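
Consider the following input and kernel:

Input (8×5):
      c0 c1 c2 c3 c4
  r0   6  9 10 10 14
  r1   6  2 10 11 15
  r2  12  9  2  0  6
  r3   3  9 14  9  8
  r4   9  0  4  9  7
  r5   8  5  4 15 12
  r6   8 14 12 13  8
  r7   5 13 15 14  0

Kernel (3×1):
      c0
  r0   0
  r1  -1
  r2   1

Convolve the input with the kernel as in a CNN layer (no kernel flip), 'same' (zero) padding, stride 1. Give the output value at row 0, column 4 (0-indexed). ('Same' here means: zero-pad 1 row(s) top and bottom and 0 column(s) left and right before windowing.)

1

The receptive field on the zero-padded input at this output position is [0 / 14 / 15]. Elementwise product with the kernel and sum: 14·-1 + 15·1.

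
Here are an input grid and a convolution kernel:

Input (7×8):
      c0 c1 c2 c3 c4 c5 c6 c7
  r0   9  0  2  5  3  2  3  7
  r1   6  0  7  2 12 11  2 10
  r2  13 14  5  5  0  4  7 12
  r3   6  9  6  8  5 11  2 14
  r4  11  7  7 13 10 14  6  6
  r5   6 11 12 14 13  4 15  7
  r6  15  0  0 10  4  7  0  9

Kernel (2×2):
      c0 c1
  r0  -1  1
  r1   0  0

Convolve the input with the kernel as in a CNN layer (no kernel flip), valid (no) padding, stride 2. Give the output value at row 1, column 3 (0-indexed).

5

The receptive field on the input at this output position is [7 12 / 2 14]. Elementwise product with the kernel and sum: 7·-1 + 12·1.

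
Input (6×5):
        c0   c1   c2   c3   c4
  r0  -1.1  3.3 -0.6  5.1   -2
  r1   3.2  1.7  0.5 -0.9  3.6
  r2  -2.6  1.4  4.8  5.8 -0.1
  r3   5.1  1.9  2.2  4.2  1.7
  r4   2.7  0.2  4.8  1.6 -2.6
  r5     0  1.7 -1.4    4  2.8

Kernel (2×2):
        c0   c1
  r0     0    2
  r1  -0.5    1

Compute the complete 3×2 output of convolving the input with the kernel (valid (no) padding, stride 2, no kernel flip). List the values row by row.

6.7 9.05
2.15 14.7
2.1 7.9

Output[0,0]: The receptive field on the input at this output position is [-1.1 3.3 / 3.2 1.7]. Elementwise product with the kernel and sum: 3.3·2 + 3.2·-0.5 + 1.7·1.
Output[0,1]: The receptive field on the input at this output position is [-0.6 5.1 / 0.5 -0.9]. Elementwise product with the kernel and sum: 5.1·2 + 0.5·-0.5 + -0.9·1.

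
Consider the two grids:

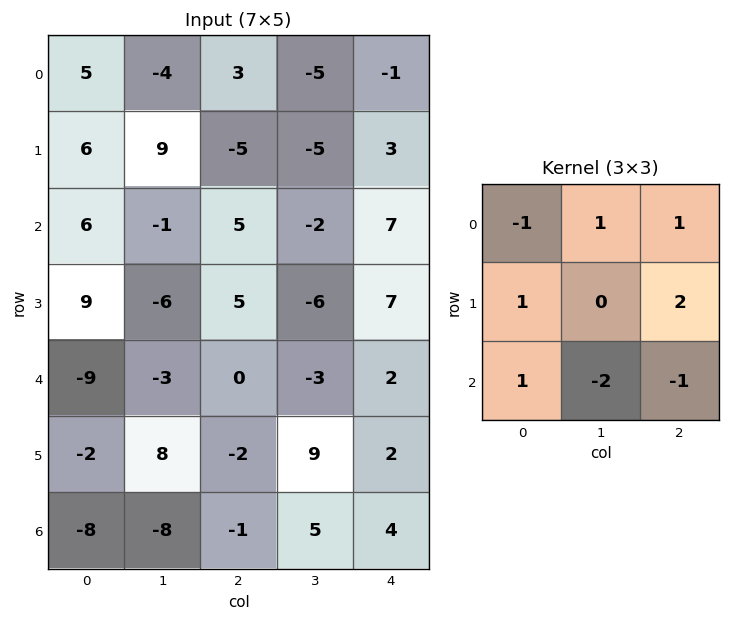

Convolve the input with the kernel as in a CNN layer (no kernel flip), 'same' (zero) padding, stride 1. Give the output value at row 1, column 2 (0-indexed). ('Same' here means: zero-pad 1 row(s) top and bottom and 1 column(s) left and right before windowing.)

The receptive field on the zero-padded input at this output position is [-4 3 -5 / 9 -5 -5 / -1 5 -2]. Elementwise product with the kernel and sum: -4·-1 + 3·1 + -5·1 + 9·1 + -5·2 + -1·1 + 5·-2 + -2·-1.

-8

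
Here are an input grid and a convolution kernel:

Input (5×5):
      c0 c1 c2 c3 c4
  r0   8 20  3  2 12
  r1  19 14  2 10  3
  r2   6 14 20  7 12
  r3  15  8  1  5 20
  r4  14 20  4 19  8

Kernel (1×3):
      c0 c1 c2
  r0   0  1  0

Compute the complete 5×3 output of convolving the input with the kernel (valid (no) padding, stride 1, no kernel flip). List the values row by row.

20 3 2
14 2 10
14 20 7
8 1 5
20 4 19

Output[0,0]: The receptive field on the input at this output position is [8 20 3]. Elementwise product with the kernel and sum: 20·1.
Output[0,1]: The receptive field on the input at this output position is [20 3 2]. Elementwise product with the kernel and sum: 3·1.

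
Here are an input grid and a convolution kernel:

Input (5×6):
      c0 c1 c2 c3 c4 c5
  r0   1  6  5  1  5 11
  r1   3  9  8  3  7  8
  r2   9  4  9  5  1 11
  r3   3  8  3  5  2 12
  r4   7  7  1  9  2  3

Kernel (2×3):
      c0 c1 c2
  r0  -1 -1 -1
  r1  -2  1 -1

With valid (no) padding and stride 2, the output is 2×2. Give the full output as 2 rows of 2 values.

Output[0,0]: The receptive field on the input at this output position is [1 6 5 / 3 9 8]. Elementwise product with the kernel and sum: 1·-1 + 6·-1 + 5·-1 + 3·-2 + 9·1 + 8·-1.
Output[0,1]: The receptive field on the input at this output position is [5 1 5 / 8 3 7]. Elementwise product with the kernel and sum: 5·-1 + 1·-1 + 5·-1 + 8·-2 + 3·1 + 7·-1.

-17 -31
-23 -18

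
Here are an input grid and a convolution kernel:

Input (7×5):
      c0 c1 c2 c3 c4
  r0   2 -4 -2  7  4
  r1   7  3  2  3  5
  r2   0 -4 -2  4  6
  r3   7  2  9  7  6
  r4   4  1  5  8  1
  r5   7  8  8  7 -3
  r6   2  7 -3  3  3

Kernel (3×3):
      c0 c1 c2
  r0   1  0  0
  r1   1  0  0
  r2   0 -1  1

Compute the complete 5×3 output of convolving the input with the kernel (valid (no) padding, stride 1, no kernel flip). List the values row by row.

Output[0,0]: The receptive field on the input at this output position is [2 -4 -2 / 7 3 2 / 0 -4 -2]. Elementwise product with the kernel and sum: 2·1 + 7·1 + -4·-1 + -2·1.

11 5 2
14 -3 -1
11 1 0
11 2 4
1 15 13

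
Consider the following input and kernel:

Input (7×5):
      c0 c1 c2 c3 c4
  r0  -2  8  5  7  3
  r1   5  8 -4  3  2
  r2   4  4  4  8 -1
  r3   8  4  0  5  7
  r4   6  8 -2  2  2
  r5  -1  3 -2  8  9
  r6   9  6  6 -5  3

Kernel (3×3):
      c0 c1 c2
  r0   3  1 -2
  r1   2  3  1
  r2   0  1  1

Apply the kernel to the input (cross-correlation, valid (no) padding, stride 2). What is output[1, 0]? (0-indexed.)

The receptive field on the input at this output position is [4 4 4 / 8 4 0 / 6 8 -2]. Elementwise product with the kernel and sum: 4·3 + 4·1 + 4·-2 + 8·2 + 4·3 + 0·1 + 8·1 + -2·1.

42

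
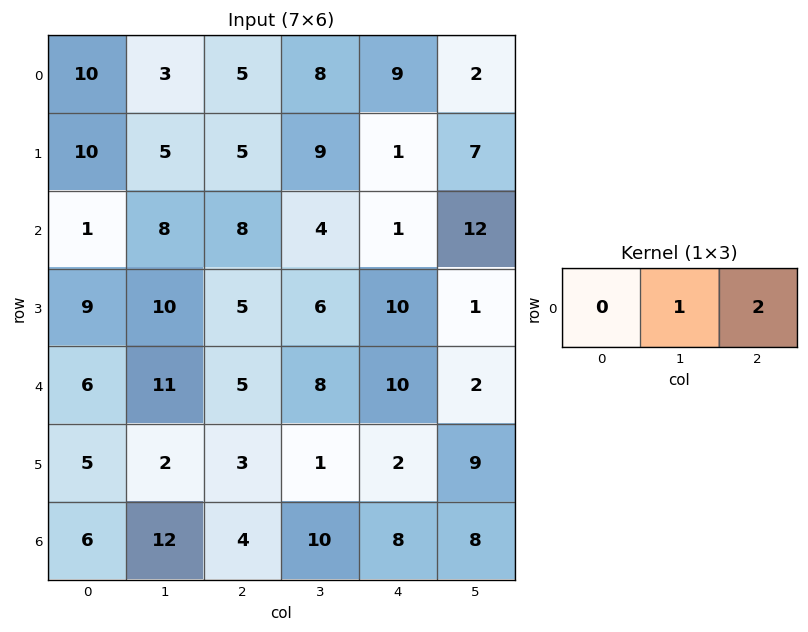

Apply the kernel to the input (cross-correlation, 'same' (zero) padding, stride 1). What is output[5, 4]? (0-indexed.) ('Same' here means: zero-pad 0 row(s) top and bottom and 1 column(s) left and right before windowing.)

The receptive field on the zero-padded input at this output position is [1 2 9]. Elementwise product with the kernel and sum: 2·1 + 9·2.

20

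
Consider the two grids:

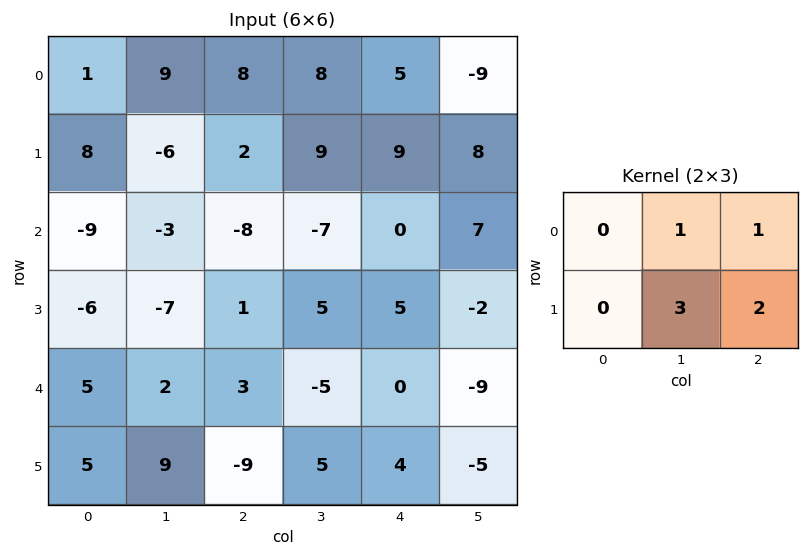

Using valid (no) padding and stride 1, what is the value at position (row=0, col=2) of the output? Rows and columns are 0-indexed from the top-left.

The receptive field on the input at this output position is [8 8 5 / 2 9 9]. Elementwise product with the kernel and sum: 8·1 + 5·1 + 9·3 + 9·2.

58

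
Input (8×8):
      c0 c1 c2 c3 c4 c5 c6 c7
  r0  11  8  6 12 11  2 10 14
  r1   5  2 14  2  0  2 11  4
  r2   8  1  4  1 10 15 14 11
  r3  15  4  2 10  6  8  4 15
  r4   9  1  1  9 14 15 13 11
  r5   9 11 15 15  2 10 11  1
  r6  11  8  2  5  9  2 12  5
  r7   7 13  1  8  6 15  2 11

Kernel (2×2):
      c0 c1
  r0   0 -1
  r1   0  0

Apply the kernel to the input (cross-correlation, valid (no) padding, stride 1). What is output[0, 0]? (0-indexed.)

-8

The receptive field on the input at this output position is [11 8 / 5 2]. Elementwise product with the kernel and sum: 8·-1.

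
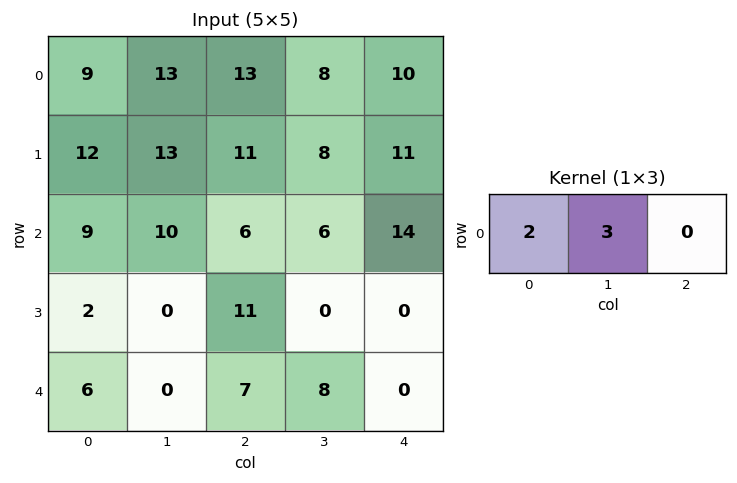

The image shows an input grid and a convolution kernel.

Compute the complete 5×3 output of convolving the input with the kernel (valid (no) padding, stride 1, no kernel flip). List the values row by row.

Output[0,0]: The receptive field on the input at this output position is [9 13 13]. Elementwise product with the kernel and sum: 9·2 + 13·3.

57 65 50
63 59 46
48 38 30
4 33 22
12 21 38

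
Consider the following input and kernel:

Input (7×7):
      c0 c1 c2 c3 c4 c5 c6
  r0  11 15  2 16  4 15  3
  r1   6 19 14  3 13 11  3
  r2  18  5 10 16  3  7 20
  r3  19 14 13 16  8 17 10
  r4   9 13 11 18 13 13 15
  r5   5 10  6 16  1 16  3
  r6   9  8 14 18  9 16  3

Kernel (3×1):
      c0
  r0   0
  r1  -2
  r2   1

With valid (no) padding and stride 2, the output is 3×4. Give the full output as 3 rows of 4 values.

6 -18 -23 14
-29 -15 -3 -5
-1 2 7 -3

Output[0,0]: The receptive field on the input at this output position is [11 / 6 / 18]. Elementwise product with the kernel and sum: 6·-2 + 18·1.
Output[0,1]: The receptive field on the input at this output position is [2 / 14 / 10]. Elementwise product with the kernel and sum: 14·-2 + 10·1.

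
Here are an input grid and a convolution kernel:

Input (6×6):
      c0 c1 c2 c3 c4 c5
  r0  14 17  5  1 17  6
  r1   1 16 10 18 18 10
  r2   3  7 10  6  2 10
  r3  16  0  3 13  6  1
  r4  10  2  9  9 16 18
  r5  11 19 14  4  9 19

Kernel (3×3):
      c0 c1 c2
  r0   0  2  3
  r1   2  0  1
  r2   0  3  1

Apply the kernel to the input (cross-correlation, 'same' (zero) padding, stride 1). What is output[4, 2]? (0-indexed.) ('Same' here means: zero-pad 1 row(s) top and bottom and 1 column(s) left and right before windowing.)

The receptive field on the zero-padded input at this output position is [0 3 13 / 2 9 9 / 19 14 4]. Elementwise product with the kernel and sum: 3·2 + 13·3 + 2·2 + 9·1 + 14·3 + 4·1.

104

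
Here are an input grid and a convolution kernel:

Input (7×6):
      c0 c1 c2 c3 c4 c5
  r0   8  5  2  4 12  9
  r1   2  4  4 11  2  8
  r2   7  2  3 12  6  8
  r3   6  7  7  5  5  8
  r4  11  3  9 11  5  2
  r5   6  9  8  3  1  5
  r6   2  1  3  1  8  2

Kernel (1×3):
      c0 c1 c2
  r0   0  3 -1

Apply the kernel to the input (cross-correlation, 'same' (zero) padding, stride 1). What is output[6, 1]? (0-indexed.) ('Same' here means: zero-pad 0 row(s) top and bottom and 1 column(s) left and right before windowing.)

The receptive field on the zero-padded input at this output position is [2 1 3]. Elementwise product with the kernel and sum: 1·3 + 3·-1.

0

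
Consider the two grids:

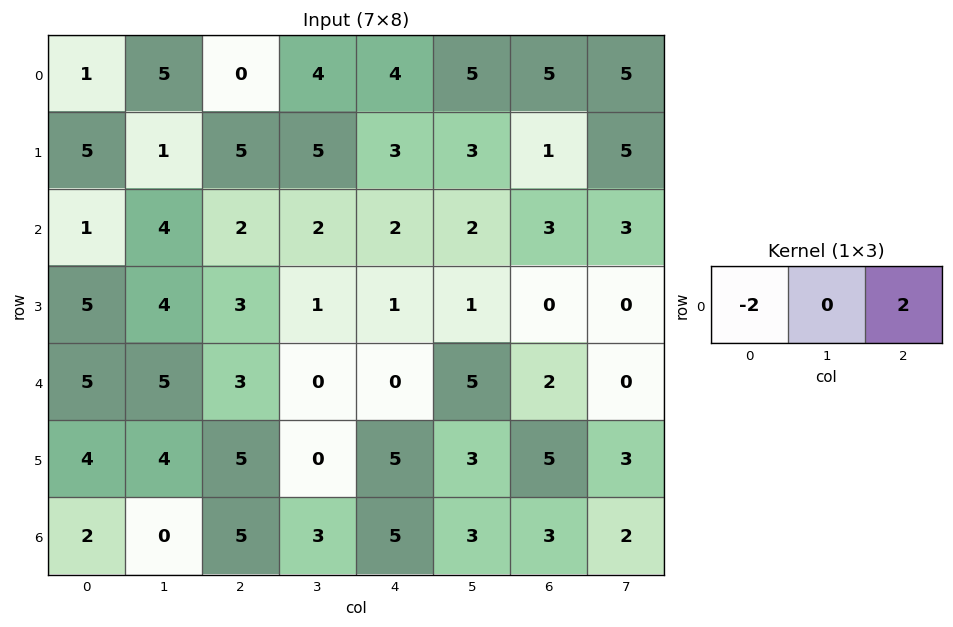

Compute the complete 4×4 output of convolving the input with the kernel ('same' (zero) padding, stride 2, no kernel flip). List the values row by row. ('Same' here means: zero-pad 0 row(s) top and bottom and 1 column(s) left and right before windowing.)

10 -2 2 0
8 -4 0 2
10 -10 10 -10
0 6 0 -2

Output[0,0]: The receptive field on the zero-padded input at this output position is [0 1 5]. Elementwise product with the kernel and sum: 0·-2 + 5·2.
Output[0,1]: The receptive field on the zero-padded input at this output position is [5 0 4]. Elementwise product with the kernel and sum: 5·-2 + 4·2.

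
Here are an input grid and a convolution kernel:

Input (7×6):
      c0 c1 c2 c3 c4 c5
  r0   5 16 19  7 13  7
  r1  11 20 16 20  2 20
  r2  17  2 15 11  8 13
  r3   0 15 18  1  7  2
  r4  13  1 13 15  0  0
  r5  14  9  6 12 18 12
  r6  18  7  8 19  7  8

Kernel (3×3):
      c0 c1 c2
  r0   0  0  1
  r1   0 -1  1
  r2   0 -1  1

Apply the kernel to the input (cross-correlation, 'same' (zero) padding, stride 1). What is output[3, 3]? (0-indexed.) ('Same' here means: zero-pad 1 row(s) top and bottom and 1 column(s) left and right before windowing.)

The receptive field on the zero-padded input at this output position is [15 11 8 / 18 1 7 / 13 15 0]. Elementwise product with the kernel and sum: 8·1 + 1·-1 + 7·1 + 15·-1 + 0·1.

-1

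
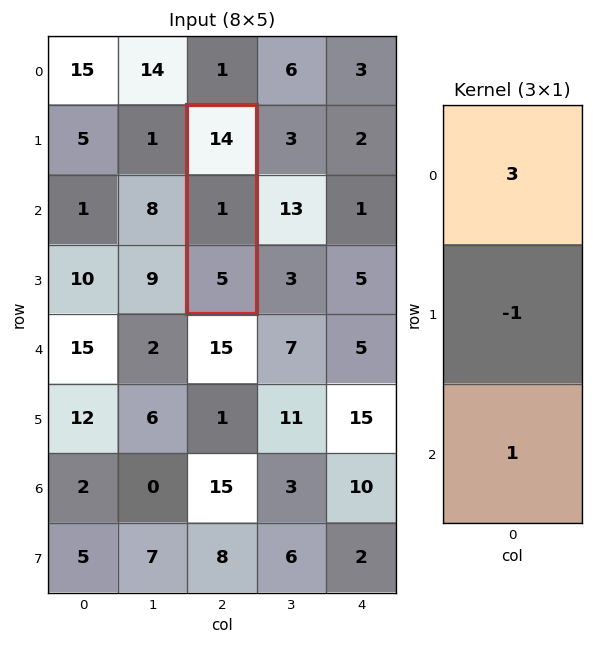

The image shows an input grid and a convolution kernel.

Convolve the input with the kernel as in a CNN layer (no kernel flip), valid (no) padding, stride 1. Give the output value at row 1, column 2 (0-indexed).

46

The receptive field on the input at this output position is [14 / 1 / 5]. Elementwise product with the kernel and sum: 14·3 + 1·-1 + 5·1.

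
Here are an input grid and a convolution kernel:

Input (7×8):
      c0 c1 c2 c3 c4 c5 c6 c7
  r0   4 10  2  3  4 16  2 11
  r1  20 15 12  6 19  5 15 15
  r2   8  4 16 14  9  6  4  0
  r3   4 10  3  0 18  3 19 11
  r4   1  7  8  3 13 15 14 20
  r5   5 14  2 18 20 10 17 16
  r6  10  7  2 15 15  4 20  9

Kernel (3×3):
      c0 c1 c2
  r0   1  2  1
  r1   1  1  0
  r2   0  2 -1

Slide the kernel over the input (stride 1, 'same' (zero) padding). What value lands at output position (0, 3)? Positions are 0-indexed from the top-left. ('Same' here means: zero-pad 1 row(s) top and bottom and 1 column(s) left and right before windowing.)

The receptive field on the zero-padded input at this output position is [0 0 0 / 2 3 4 / 12 6 19]. Elementwise product with the kernel and sum: 0·1 + 0·2 + 0·1 + 2·1 + 3·1 + 6·2 + 19·-1.

-2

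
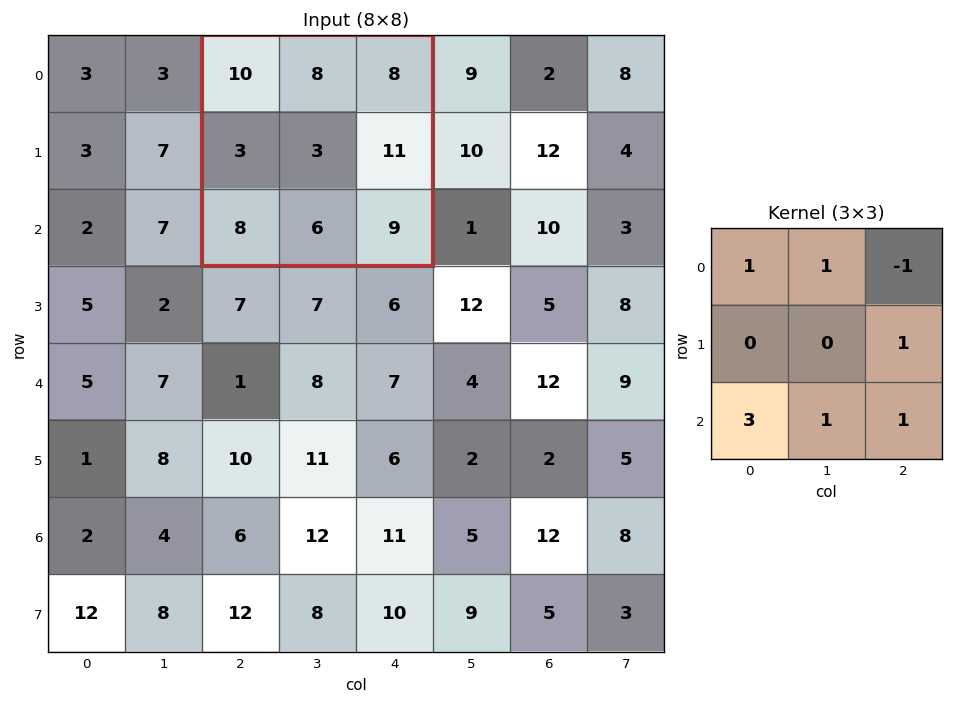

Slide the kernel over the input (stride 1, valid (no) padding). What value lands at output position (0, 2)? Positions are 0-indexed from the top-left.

The receptive field on the input at this output position is [10 8 8 / 3 3 11 / 8 6 9]. Elementwise product with the kernel and sum: 10·1 + 8·1 + 8·-1 + 11·1 + 8·3 + 6·1 + 9·1.

60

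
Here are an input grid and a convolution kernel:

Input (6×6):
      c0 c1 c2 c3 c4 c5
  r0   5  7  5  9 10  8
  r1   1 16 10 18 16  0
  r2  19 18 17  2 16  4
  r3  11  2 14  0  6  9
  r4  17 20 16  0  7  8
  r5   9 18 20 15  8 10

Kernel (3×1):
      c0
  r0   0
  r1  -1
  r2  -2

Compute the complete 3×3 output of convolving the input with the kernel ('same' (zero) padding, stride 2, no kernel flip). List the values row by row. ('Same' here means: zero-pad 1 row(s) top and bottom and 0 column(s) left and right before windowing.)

Output[0,0]: The receptive field on the zero-padded input at this output position is [0 / 5 / 1]. Elementwise product with the kernel and sum: 5·-1 + 1·-2.

-7 -25 -42
-41 -45 -28
-35 -56 -23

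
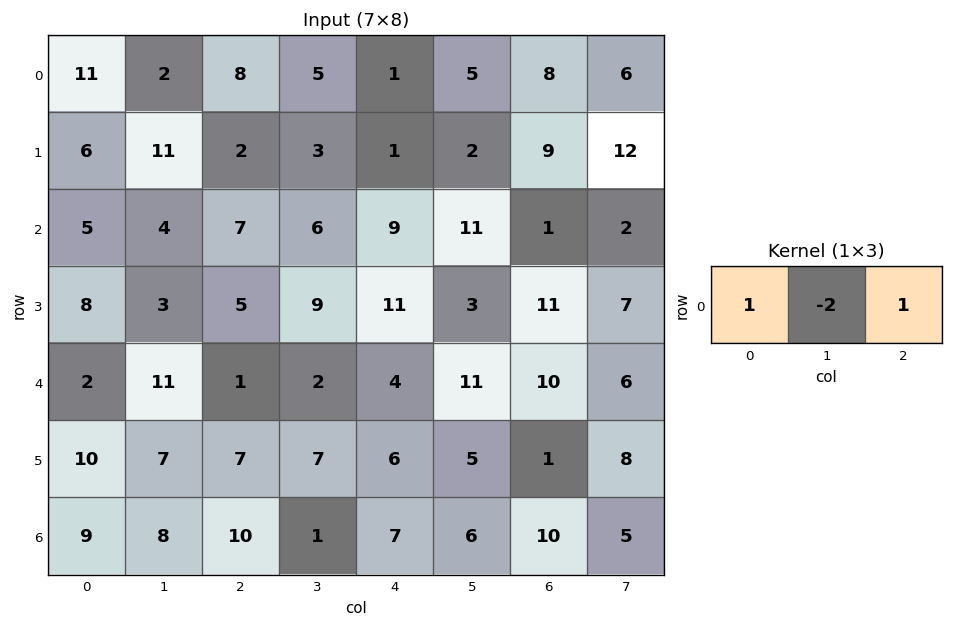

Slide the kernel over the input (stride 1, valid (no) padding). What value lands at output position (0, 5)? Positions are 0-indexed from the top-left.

-5

The receptive field on the input at this output position is [5 8 6]. Elementwise product with the kernel and sum: 5·1 + 8·-2 + 6·1.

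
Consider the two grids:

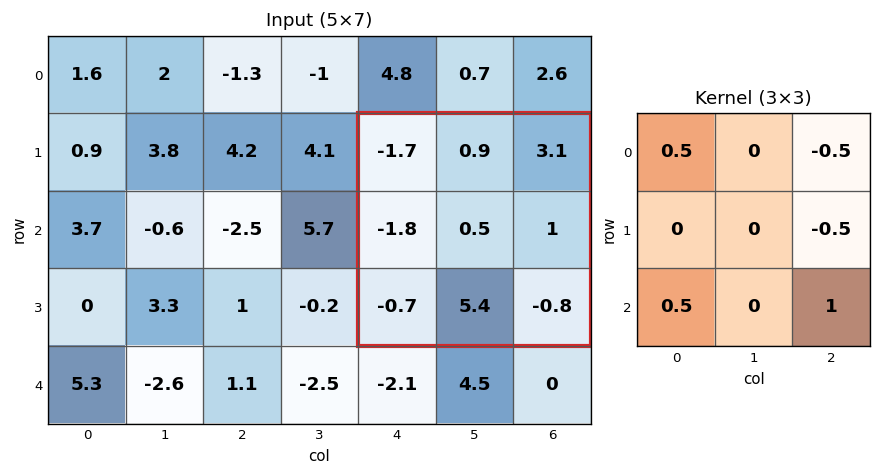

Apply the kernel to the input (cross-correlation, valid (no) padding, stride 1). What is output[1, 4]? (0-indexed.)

-4.05

The receptive field on the input at this output position is [-1.7 0.9 3.1 / -1.8 0.5 1 / -0.7 5.4 -0.8]. Elementwise product with the kernel and sum: -1.7·0.5 + 3.1·-0.5 + 1·-0.5 + -0.7·0.5 + -0.8·1.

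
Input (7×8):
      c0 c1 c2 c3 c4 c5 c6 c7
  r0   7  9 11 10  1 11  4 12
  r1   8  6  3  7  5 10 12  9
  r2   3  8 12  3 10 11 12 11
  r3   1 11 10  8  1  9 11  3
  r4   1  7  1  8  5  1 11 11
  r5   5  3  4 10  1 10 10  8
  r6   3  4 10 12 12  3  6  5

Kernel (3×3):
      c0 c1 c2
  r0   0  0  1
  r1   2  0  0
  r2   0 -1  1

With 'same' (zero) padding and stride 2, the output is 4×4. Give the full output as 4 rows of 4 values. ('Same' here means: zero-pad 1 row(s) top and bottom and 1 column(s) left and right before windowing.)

Output[0,0]: The receptive field on the zero-padded input at this output position is [0 0 0 / 0 7 9 / 0 8 6]. Elementwise product with the kernel and sum: 0·1 + 0·2 + 8·-1 + 6·1.
Output[0,1]: The receptive field on the zero-padded input at this output position is [0 0 0 / 9 11 10 / 6 3 7]. Elementwise product with the kernel and sum: 0·1 + 9·2 + 3·-1 + 7·1.

-2 22 25 19
16 21 24 23
9 28 34 3
3 18 34 14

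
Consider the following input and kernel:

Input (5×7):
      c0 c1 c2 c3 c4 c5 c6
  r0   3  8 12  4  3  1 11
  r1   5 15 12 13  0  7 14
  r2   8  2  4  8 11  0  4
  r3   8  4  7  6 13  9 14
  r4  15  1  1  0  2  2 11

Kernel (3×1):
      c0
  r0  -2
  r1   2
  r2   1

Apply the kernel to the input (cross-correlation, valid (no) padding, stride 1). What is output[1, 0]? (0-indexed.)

14

The receptive field on the input at this output position is [5 / 8 / 8]. Elementwise product with the kernel and sum: 5·-2 + 8·2 + 8·1.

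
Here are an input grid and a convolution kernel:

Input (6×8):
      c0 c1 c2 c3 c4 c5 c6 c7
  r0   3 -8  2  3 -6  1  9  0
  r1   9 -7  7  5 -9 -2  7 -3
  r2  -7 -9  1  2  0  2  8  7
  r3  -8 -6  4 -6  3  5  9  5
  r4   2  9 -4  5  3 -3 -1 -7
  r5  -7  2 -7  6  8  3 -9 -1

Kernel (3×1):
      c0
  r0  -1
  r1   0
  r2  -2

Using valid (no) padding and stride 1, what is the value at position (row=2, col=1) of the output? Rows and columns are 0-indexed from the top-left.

The receptive field on the input at this output position is [-9 / -6 / 9]. Elementwise product with the kernel and sum: -9·-1 + 9·-2.

-9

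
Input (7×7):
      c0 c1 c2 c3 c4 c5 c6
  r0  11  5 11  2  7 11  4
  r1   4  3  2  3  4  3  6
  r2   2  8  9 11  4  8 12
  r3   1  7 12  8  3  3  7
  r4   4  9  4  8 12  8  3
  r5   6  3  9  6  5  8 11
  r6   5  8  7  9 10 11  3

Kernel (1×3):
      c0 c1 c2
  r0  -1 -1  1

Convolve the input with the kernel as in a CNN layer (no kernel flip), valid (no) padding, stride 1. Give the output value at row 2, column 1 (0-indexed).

The receptive field on the input at this output position is [8 9 11]. Elementwise product with the kernel and sum: 8·-1 + 9·-1 + 11·1.

-6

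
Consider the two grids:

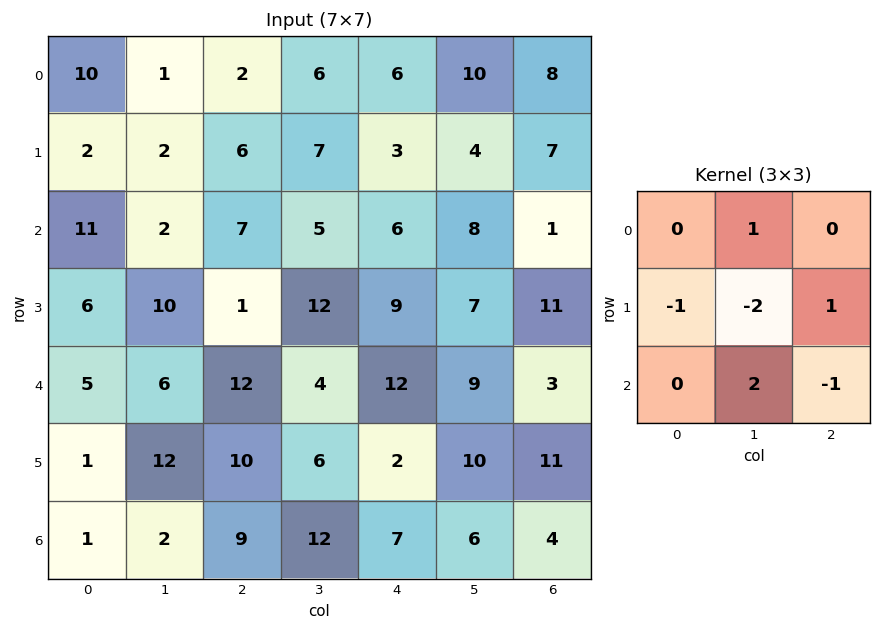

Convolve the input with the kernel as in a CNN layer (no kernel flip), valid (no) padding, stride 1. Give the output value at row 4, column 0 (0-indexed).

-14

The receptive field on the input at this output position is [5 6 12 / 1 12 10 / 1 2 9]. Elementwise product with the kernel and sum: 6·1 + 1·-1 + 12·-2 + 10·1 + 2·2 + 9·-1.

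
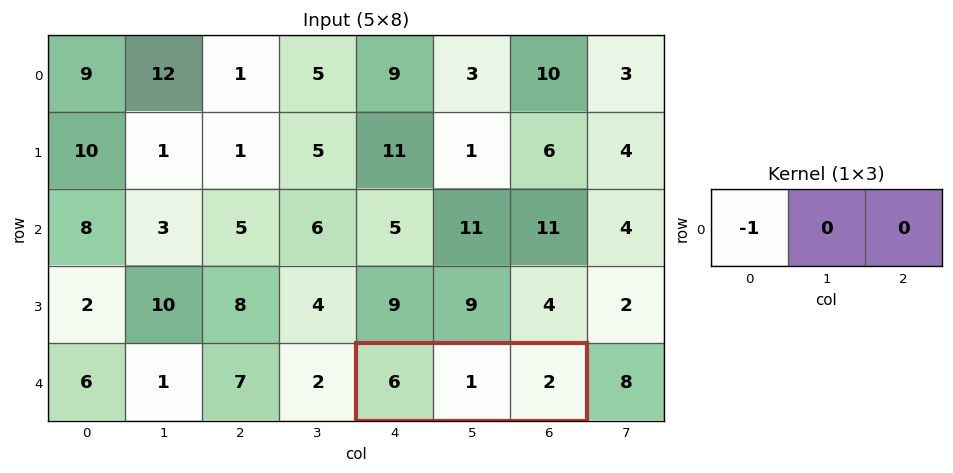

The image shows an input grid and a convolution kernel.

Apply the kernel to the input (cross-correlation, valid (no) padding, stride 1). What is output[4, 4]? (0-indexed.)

-6

The receptive field on the input at this output position is [6 1 2]. Elementwise product with the kernel and sum: 6·-1.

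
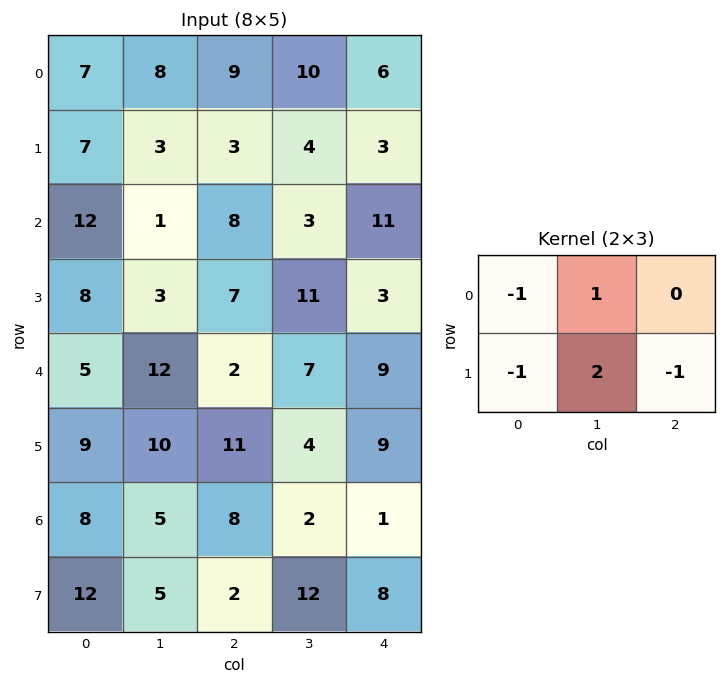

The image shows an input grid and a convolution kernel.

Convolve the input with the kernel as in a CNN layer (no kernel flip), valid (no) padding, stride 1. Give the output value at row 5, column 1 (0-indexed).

10

The receptive field on the input at this output position is [10 11 4 / 5 8 2]. Elementwise product with the kernel and sum: 10·-1 + 11·1 + 5·-1 + 8·2 + 2·-1.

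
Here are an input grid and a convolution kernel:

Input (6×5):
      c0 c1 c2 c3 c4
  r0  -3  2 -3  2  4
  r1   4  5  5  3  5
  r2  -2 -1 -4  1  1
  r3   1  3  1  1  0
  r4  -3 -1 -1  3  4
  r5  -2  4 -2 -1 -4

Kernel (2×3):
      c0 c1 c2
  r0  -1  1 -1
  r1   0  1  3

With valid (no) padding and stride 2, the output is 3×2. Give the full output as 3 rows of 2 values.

Output[0,0]: The receptive field on the input at this output position is [-3 2 -3 / 4 5 5]. Elementwise product with the kernel and sum: -3·-1 + 2·1 + -3·-1 + 5·1 + 5·3.
Output[0,1]: The receptive field on the input at this output position is [-3 2 4 / 5 3 5]. Elementwise product with the kernel and sum: -3·-1 + 2·1 + 4·-1 + 3·1 + 5·3.

28 19
11 5
1 -13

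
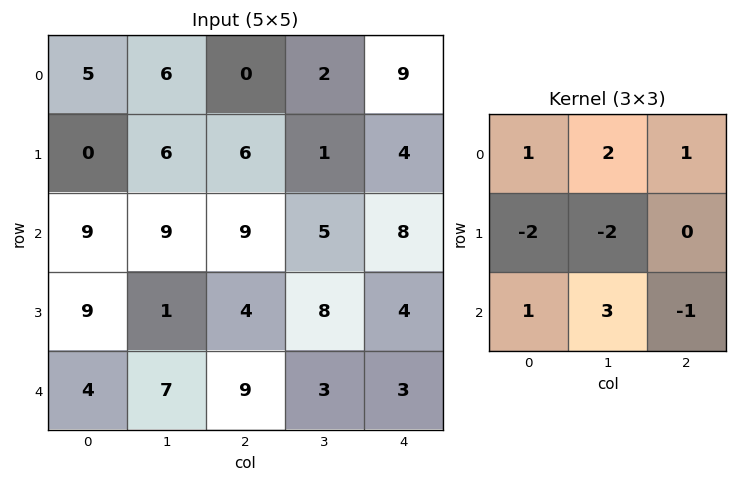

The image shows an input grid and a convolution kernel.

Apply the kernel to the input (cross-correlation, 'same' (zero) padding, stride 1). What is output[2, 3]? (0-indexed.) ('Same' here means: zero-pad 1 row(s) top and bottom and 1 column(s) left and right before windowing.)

8

The receptive field on the zero-padded input at this output position is [6 1 4 / 9 5 8 / 4 8 4]. Elementwise product with the kernel and sum: 6·1 + 1·2 + 4·1 + 9·-2 + 5·-2 + 4·1 + 8·3 + 4·-1.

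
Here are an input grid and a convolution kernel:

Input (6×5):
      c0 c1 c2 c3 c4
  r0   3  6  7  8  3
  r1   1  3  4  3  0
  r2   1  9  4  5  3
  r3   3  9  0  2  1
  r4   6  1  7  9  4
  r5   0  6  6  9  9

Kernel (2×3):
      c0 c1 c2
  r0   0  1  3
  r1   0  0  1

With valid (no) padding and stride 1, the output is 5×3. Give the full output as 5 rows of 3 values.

Output[0,0]: The receptive field on the input at this output position is [3 6 7 / 1 3 4]. Elementwise product with the kernel and sum: 6·1 + 7·3 + 4·1.

31 34 17
19 18 6
21 21 15
16 15 9
28 43 30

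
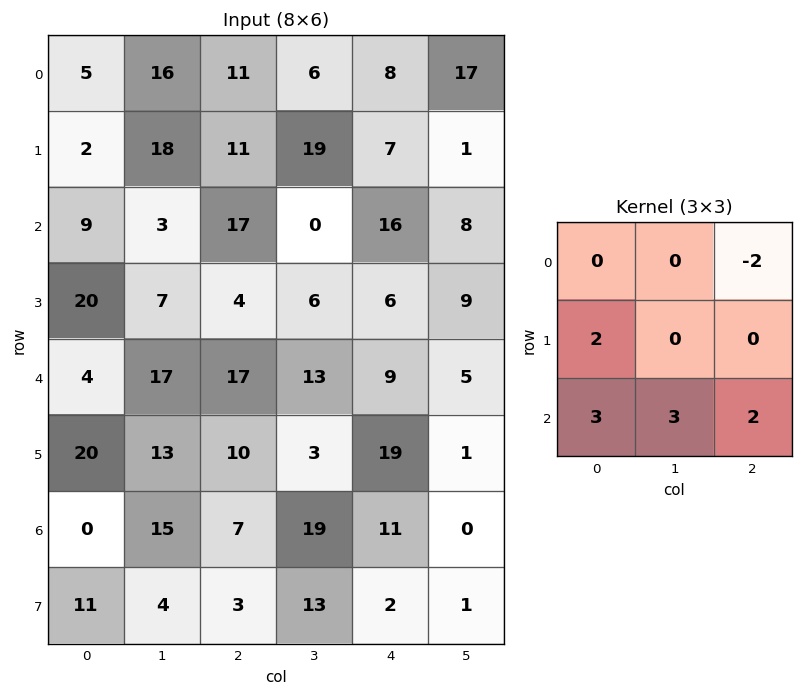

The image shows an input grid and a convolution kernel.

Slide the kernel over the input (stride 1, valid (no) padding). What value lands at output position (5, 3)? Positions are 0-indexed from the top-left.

The receptive field on the input at this output position is [3 19 1 / 19 11 0 / 13 2 1]. Elementwise product with the kernel and sum: 1·-2 + 19·2 + 13·3 + 2·3 + 1·2.

83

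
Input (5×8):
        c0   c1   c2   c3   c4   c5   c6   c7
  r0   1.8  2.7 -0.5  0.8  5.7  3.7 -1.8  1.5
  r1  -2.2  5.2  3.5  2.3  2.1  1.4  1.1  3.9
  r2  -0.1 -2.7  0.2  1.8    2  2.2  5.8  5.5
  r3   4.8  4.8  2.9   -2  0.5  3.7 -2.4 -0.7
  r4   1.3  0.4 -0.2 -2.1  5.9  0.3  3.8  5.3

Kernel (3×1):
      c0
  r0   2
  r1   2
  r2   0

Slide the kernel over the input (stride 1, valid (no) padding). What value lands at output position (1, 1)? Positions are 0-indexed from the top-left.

The receptive field on the input at this output position is [5.2 / -2.7 / 4.8]. Elementwise product with the kernel and sum: 5.2·2 + -2.7·2.

5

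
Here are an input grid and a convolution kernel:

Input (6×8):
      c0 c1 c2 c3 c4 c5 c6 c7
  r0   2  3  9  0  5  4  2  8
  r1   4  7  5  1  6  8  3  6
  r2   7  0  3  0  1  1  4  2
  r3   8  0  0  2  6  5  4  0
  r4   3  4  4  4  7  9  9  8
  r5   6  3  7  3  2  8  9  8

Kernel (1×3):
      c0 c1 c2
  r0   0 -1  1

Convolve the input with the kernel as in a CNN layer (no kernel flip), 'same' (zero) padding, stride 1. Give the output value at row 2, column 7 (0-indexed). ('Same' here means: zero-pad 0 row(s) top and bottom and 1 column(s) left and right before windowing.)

The receptive field on the zero-padded input at this output position is [4 2 0]. Elementwise product with the kernel and sum: 2·-1 + 0·1.

-2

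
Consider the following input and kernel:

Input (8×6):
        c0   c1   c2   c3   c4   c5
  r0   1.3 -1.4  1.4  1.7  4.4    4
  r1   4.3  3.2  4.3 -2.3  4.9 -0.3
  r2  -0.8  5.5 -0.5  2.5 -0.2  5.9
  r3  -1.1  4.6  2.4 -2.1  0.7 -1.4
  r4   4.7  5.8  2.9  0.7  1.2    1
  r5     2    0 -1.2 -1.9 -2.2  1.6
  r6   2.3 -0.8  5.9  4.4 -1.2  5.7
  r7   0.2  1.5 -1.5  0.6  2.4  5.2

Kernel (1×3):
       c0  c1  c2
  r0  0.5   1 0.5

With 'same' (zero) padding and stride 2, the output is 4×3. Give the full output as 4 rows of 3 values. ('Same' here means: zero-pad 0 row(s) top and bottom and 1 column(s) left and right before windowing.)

0.6 1.55 7.25
1.95 3.5 4
7.6 6.15 2.05
1.9 7.7 3.85

Output[0,0]: The receptive field on the zero-padded input at this output position is [0 1.3 -1.4]. Elementwise product with the kernel and sum: 0·0.5 + 1.3·1 + -1.4·0.5.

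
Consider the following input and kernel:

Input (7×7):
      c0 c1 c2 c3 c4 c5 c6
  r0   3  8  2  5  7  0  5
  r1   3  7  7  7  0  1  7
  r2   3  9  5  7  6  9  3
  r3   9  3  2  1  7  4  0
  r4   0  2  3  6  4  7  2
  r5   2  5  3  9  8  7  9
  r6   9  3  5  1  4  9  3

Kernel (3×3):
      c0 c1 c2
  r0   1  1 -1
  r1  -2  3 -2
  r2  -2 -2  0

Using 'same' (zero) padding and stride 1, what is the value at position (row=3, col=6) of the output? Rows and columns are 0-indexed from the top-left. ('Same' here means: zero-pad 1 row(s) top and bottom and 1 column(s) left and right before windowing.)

The receptive field on the zero-padded input at this output position is [9 3 0 / 4 0 0 / 7 2 0]. Elementwise product with the kernel and sum: 9·1 + 3·1 + 0·-1 + 4·-2 + 0·3 + 0·-2 + 7·-2 + 2·-2.

-14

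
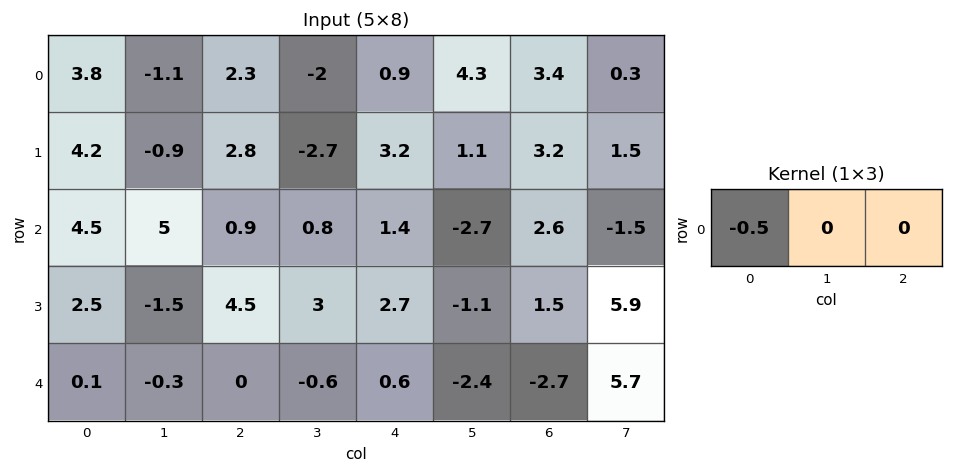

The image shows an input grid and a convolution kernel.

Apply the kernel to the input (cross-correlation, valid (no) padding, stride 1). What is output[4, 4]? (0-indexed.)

The receptive field on the input at this output position is [0.6 -2.4 -2.7]. Elementwise product with the kernel and sum: 0.6·-0.5.

-0.3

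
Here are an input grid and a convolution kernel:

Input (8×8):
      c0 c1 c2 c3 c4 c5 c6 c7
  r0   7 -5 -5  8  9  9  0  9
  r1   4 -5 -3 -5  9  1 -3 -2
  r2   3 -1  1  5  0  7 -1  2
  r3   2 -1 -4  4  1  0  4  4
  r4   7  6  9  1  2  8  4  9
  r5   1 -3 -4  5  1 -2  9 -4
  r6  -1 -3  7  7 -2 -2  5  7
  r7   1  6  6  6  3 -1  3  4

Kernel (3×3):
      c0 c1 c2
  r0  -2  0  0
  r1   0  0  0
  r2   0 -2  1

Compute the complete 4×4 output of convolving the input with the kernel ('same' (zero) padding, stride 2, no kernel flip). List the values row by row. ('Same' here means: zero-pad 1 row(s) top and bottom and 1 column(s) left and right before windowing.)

-13 1 -17 4
-5 22 8 -6
-5 15 -12 -22
4 0 -17 2

Output[0,0]: The receptive field on the zero-padded input at this output position is [0 0 0 / 0 7 -5 / 0 4 -5]. Elementwise product with the kernel and sum: 0·-2 + 4·-2 + -5·1.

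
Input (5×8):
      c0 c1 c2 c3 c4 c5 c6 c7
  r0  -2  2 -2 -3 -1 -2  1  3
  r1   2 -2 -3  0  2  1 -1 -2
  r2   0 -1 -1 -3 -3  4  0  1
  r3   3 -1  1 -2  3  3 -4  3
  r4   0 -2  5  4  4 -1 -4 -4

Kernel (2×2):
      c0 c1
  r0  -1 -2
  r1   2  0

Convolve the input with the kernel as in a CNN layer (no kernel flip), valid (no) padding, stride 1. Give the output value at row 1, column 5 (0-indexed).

The receptive field on the input at this output position is [1 -1 / 4 0]. Elementwise product with the kernel and sum: 1·-1 + -1·-2 + 4·2.

9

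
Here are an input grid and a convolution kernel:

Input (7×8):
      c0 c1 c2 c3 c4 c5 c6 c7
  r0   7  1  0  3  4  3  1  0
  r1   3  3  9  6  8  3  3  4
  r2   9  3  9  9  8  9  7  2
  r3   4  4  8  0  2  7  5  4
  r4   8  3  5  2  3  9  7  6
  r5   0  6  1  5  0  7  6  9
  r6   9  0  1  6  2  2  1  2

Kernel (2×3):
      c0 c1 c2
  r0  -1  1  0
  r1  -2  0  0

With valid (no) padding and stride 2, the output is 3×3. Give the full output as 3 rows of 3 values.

-12 -15 -17
-14 -16 -3
-5 -5 6

Output[0,0]: The receptive field on the input at this output position is [7 1 0 / 3 3 9]. Elementwise product with the kernel and sum: 7·-1 + 1·1 + 3·-2.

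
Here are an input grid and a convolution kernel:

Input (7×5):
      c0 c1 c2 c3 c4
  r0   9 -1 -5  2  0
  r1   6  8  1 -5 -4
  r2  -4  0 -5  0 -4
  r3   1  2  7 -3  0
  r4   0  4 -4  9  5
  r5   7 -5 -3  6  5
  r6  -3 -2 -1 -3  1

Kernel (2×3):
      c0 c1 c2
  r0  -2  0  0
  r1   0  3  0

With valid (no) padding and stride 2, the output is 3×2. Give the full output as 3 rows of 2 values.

6 -5
14 1
-15 26

Output[0,0]: The receptive field on the input at this output position is [9 -1 -5 / 6 8 1]. Elementwise product with the kernel and sum: 9·-2 + 8·3.
Output[0,1]: The receptive field on the input at this output position is [-5 2 0 / 1 -5 -4]. Elementwise product with the kernel and sum: -5·-2 + -5·3.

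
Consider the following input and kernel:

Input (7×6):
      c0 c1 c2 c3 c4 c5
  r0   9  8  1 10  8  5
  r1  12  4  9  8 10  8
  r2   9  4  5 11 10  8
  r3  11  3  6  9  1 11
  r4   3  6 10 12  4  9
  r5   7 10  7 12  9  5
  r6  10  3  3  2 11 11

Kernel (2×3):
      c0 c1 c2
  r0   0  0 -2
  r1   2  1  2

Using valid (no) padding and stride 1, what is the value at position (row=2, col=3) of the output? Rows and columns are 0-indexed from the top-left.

25

The receptive field on the input at this output position is [11 10 8 / 9 1 11]. Elementwise product with the kernel and sum: 8·-2 + 9·2 + 1·1 + 11·2.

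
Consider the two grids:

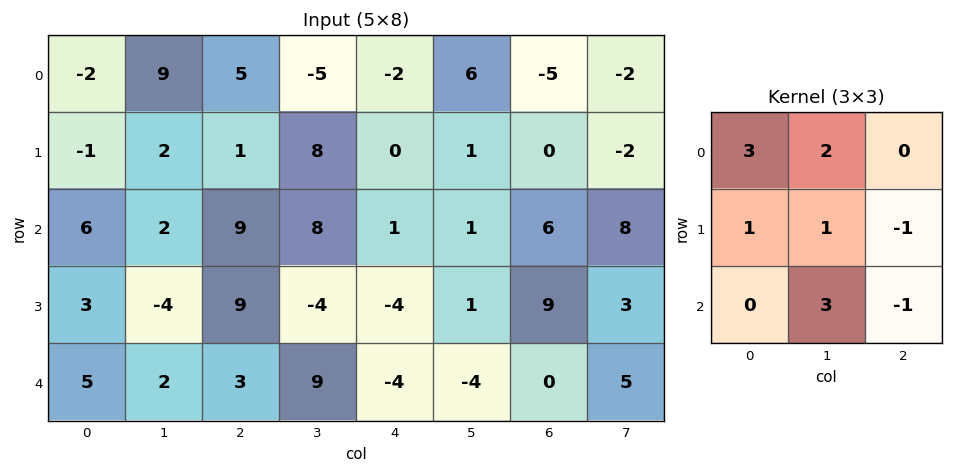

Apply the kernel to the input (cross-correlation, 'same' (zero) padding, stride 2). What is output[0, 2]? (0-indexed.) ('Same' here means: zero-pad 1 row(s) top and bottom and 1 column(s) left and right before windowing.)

-14

The receptive field on the zero-padded input at this output position is [0 0 0 / -5 -2 6 / 8 0 1]. Elementwise product with the kernel and sum: 0·3 + 0·2 + -5·1 + -2·1 + 6·-1 + 0·3 + 1·-1.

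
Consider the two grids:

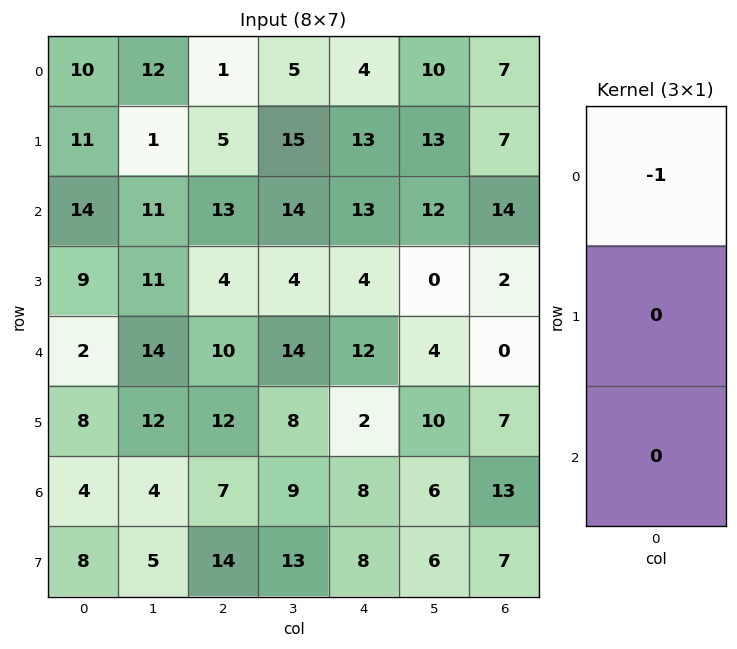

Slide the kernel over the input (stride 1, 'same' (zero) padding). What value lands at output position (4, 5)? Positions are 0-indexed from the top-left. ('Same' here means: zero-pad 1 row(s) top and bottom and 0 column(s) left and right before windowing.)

The receptive field on the zero-padded input at this output position is [0 / 4 / 10]. Elementwise product with the kernel and sum: 0·-1.

0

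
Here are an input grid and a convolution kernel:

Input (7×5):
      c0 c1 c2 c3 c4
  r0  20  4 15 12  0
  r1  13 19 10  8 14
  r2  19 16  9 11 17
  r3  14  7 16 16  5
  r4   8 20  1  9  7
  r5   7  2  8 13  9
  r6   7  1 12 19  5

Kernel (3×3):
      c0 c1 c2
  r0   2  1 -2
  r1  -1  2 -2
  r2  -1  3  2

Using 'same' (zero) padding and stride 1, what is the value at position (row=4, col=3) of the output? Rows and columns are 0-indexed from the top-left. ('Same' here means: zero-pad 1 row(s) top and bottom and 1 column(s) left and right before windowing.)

90

The receptive field on the zero-padded input at this output position is [16 16 5 / 1 9 7 / 8 13 9]. Elementwise product with the kernel and sum: 16·2 + 16·1 + 5·-2 + 1·-1 + 9·2 + 7·-2 + 8·-1 + 13·3 + 9·2.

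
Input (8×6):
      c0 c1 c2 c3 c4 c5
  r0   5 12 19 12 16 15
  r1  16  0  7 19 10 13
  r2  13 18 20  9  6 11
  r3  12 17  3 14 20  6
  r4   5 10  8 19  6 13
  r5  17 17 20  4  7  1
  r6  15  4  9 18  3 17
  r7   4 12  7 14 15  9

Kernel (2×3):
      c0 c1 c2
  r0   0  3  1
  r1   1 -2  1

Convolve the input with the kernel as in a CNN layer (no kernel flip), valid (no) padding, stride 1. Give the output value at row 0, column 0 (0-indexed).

The receptive field on the input at this output position is [5 12 19 / 16 0 7]. Elementwise product with the kernel and sum: 12·3 + 19·1 + 16·1 + 0·-2 + 7·1.

78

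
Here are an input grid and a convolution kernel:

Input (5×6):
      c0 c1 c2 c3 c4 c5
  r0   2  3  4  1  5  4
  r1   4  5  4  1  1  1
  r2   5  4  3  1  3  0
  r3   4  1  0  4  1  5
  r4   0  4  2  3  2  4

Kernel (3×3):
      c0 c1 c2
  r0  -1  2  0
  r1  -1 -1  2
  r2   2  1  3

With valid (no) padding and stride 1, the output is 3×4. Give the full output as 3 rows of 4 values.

26 12 11 14
12 12 7 21
8 28 10 30

Output[0,0]: The receptive field on the input at this output position is [2 3 4 / 4 5 4 / 5 4 3]. Elementwise product with the kernel and sum: 2·-1 + 3·2 + 4·-1 + 5·-1 + 4·2 + 5·2 + 4·1 + 3·3.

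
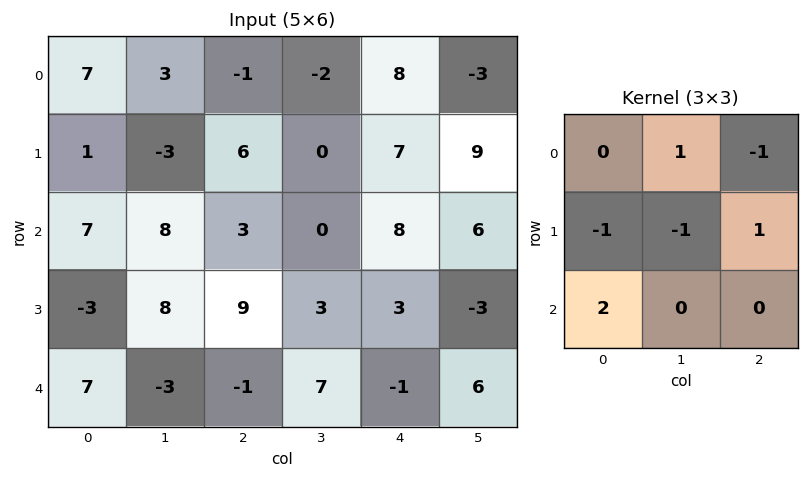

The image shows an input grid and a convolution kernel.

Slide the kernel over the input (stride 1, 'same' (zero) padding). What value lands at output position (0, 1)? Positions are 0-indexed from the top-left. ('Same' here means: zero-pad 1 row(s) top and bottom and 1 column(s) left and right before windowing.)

-9

The receptive field on the zero-padded input at this output position is [0 0 0 / 7 3 -1 / 1 -3 6]. Elementwise product with the kernel and sum: 0·1 + 0·-1 + 7·-1 + 3·-1 + -1·1 + 1·2.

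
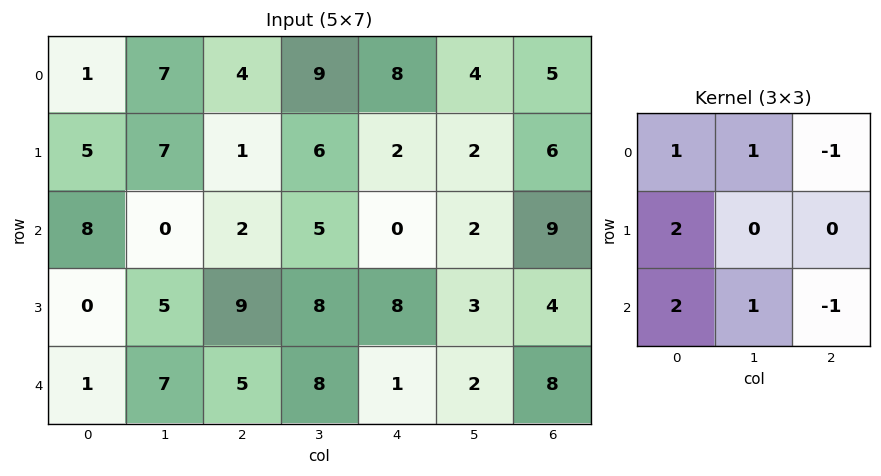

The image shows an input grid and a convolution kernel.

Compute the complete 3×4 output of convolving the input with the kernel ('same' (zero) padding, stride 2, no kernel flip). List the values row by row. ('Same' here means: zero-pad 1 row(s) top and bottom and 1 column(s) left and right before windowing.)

-2 23 30 18
-7 13 37 22
-5 20 29 11

Output[0,0]: The receptive field on the zero-padded input at this output position is [0 0 0 / 0 1 7 / 0 5 7]. Elementwise product with the kernel and sum: 0·1 + 0·1 + 0·-1 + 0·2 + 0·2 + 5·1 + 7·-1.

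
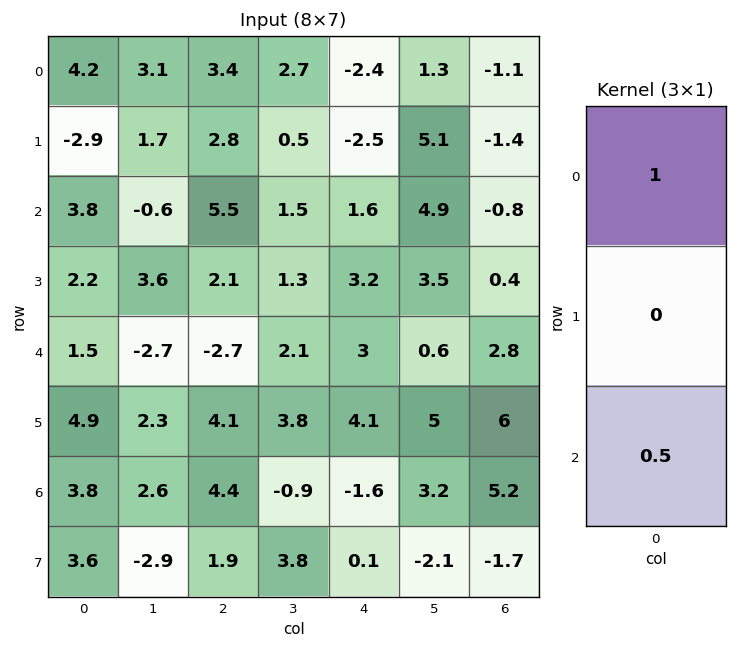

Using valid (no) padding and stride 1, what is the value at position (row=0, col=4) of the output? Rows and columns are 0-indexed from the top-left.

-1.6

The receptive field on the input at this output position is [-2.4 / -2.5 / 1.6]. Elementwise product with the kernel and sum: -2.4·1 + 1.6·0.5.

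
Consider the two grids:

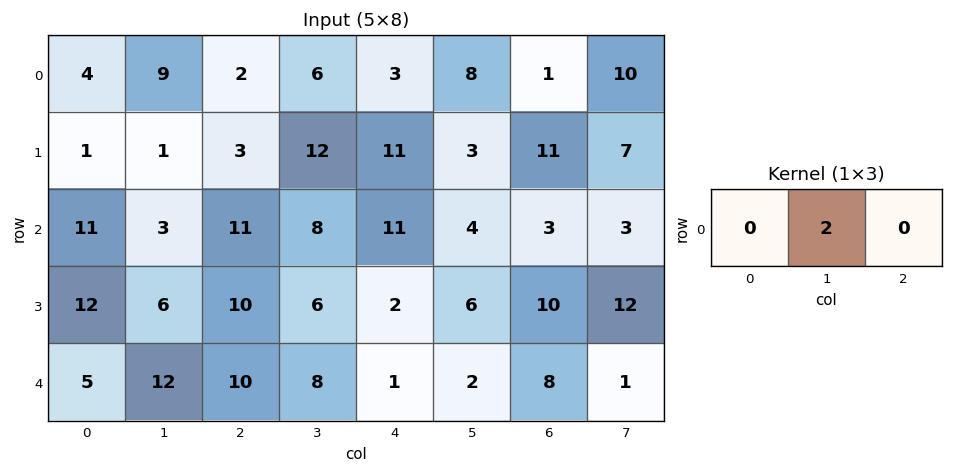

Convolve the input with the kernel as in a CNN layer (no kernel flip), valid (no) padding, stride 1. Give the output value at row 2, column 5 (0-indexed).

The receptive field on the input at this output position is [4 3 3]. Elementwise product with the kernel and sum: 3·2.

6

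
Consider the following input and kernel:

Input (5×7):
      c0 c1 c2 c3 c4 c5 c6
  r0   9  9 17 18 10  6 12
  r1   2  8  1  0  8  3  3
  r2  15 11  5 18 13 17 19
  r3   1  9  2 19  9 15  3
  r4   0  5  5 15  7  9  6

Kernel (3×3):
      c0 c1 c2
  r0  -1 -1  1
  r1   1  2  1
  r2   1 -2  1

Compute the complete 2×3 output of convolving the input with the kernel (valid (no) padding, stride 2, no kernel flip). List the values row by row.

16 -34 11
-5 21 26

Output[0,0]: The receptive field on the input at this output position is [9 9 17 / 2 8 1 / 15 11 5]. Elementwise product with the kernel and sum: 9·-1 + 9·-1 + 17·1 + 2·1 + 8·2 + 1·1 + 15·1 + 11·-2 + 5·1.
Output[0,1]: The receptive field on the input at this output position is [17 18 10 / 1 0 8 / 5 18 13]. Elementwise product with the kernel and sum: 17·-1 + 18·-1 + 10·1 + 1·1 + 0·2 + 8·1 + 5·1 + 18·-2 + 13·1.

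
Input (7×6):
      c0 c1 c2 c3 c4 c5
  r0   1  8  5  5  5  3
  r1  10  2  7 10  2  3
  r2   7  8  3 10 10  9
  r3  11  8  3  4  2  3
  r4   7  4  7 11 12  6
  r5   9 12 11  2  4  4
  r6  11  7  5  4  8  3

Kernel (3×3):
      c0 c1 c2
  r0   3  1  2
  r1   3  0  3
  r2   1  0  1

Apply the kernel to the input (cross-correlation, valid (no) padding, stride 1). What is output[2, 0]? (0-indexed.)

91

The receptive field on the input at this output position is [7 8 3 / 11 8 3 / 7 4 7]. Elementwise product with the kernel and sum: 7·3 + 8·1 + 3·2 + 11·3 + 3·3 + 7·1 + 7·1.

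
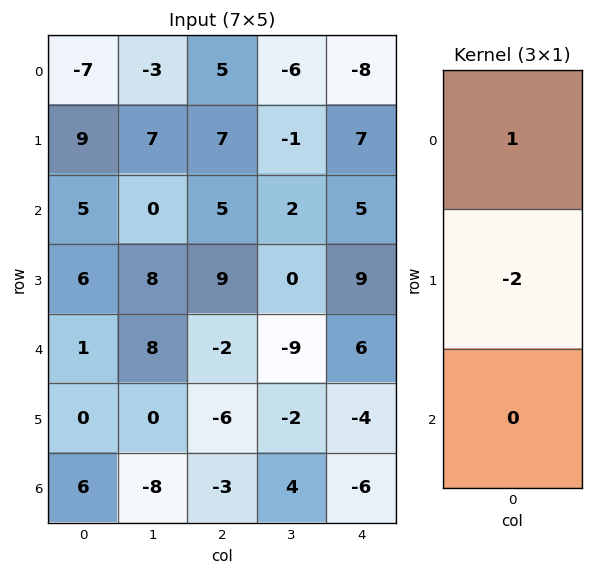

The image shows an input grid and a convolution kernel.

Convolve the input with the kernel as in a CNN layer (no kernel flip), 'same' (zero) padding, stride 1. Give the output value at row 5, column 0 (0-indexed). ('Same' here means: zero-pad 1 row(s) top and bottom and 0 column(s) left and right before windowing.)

1

The receptive field on the zero-padded input at this output position is [1 / 0 / 6]. Elementwise product with the kernel and sum: 1·1 + 0·-2.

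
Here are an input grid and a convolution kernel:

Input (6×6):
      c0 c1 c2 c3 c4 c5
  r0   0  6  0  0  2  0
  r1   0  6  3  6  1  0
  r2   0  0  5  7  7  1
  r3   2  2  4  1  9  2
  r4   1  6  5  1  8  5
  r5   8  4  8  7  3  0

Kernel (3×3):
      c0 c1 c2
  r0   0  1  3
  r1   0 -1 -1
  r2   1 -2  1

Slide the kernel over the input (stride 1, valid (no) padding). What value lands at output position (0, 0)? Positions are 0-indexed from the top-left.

The receptive field on the input at this output position is [0 6 0 / 0 6 3 / 0 0 5]. Elementwise product with the kernel and sum: 6·1 + 0·3 + 6·-1 + 3·-1 + 0·1 + 0·-2 + 5·1.

2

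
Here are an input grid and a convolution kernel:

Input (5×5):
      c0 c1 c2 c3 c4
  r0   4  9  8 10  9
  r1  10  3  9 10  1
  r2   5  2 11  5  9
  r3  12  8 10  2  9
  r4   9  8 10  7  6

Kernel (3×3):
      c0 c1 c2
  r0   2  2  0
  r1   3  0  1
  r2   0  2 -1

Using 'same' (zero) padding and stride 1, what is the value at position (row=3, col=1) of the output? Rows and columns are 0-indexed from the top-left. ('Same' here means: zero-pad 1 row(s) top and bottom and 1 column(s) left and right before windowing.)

66

The receptive field on the zero-padded input at this output position is [5 2 11 / 12 8 10 / 9 8 10]. Elementwise product with the kernel and sum: 5·2 + 2·2 + 12·3 + 10·1 + 8·2 + 10·-1.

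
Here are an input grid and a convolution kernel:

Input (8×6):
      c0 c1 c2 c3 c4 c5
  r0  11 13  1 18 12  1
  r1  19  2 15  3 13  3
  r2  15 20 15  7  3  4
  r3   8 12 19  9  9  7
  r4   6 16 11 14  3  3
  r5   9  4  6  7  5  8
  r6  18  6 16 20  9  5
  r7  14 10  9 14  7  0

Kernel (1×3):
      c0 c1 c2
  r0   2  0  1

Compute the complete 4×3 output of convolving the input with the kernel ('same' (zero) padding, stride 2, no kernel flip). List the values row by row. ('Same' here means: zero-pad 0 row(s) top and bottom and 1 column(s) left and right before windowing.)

Output[0,0]: The receptive field on the zero-padded input at this output position is [0 11 13]. Elementwise product with the kernel and sum: 0·2 + 13·1.

13 44 37
20 47 18
16 46 31
6 32 45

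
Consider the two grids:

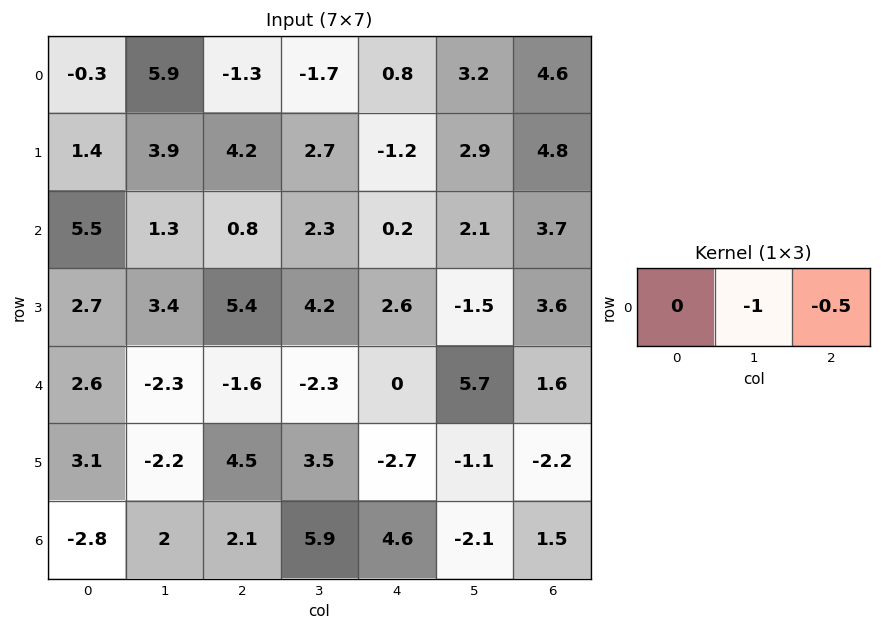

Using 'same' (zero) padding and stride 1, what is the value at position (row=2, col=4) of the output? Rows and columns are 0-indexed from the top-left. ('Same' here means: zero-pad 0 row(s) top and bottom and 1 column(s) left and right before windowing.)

-1.25

The receptive field on the zero-padded input at this output position is [2.3 0.2 2.1]. Elementwise product with the kernel and sum: 0.2·-1 + 2.1·-0.5.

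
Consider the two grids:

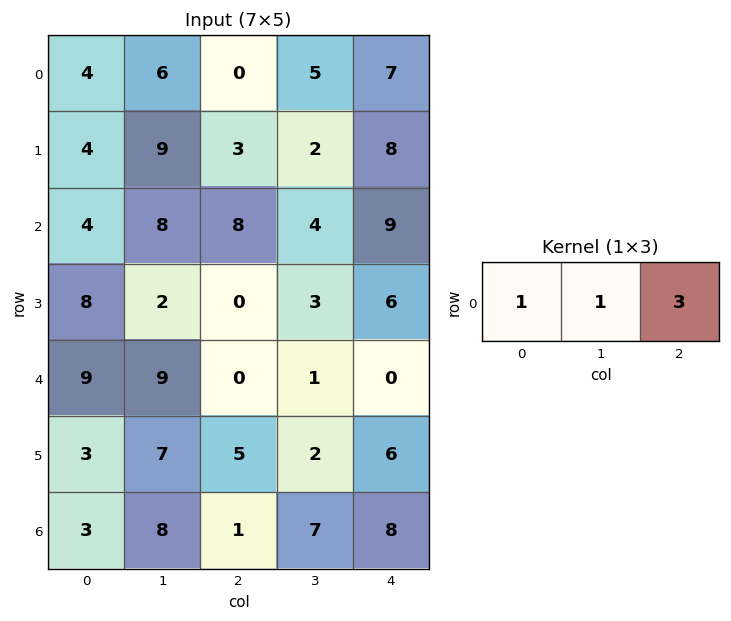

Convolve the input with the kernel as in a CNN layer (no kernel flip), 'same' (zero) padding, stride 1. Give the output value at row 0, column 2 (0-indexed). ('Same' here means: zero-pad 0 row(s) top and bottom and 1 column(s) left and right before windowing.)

The receptive field on the zero-padded input at this output position is [6 0 5]. Elementwise product with the kernel and sum: 6·1 + 0·1 + 5·3.

21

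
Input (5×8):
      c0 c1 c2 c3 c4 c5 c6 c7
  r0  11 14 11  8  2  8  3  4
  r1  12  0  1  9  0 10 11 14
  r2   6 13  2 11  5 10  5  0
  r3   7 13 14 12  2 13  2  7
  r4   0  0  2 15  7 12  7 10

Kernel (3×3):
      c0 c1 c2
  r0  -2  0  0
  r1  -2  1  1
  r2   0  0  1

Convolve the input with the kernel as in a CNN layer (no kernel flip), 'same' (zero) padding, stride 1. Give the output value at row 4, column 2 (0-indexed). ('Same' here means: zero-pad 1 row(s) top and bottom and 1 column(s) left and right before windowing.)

-9

The receptive field on the zero-padded input at this output position is [13 14 12 / 0 2 15 / 0 0 0]. Elementwise product with the kernel and sum: 13·-2 + 0·-2 + 2·1 + 15·1 + 0·1.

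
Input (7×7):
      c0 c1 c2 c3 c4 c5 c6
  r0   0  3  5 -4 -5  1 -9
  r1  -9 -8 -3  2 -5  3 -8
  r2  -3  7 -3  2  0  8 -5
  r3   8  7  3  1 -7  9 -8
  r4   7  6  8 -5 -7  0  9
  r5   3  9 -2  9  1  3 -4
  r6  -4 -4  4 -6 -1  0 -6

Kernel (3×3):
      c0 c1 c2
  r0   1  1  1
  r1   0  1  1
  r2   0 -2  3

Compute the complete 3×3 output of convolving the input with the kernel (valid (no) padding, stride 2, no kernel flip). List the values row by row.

Output[0,0]: The receptive field on the input at this output position is [0 3 5 / -9 -8 -3 / -3 7 -3]. Elementwise product with the kernel and sum: 0·1 + 3·1 + 5·1 + -8·1 + -3·1 + 7·-2 + -3·3.

-26 -11 -49
23 -18 31
48 15 -17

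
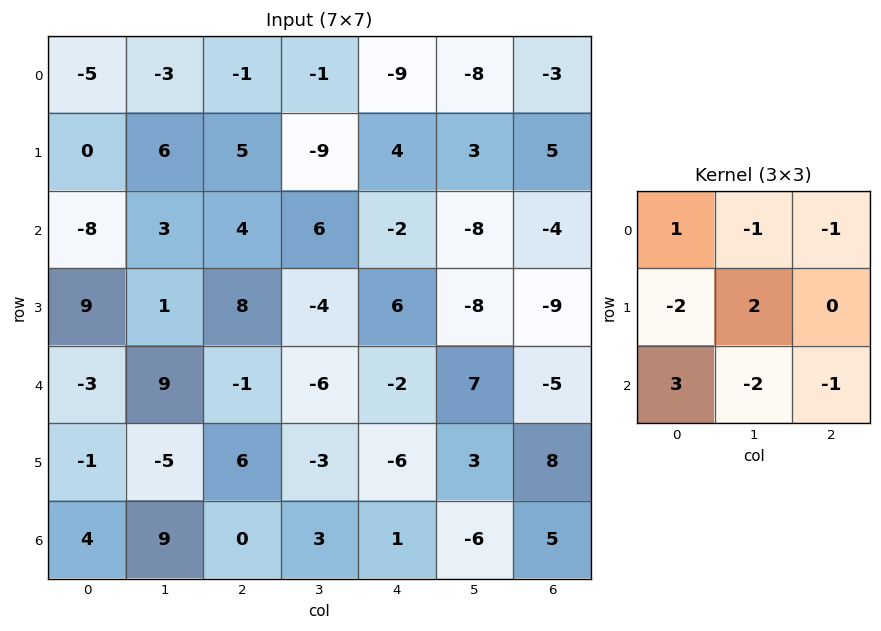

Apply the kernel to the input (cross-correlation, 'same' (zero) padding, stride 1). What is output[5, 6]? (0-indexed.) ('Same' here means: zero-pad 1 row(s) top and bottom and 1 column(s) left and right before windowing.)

-6

The receptive field on the zero-padded input at this output position is [7 -5 0 / 3 8 0 / -6 5 0]. Elementwise product with the kernel and sum: 7·1 + -5·-1 + 0·-1 + 3·-2 + 8·2 + -6·3 + 5·-2 + 0·-1.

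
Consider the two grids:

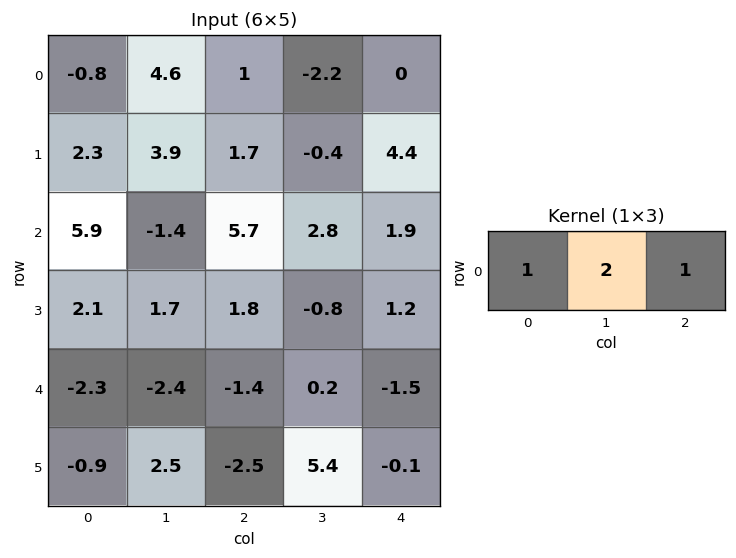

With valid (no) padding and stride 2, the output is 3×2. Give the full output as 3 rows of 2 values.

Output[0,0]: The receptive field on the input at this output position is [-0.8 4.6 1]. Elementwise product with the kernel and sum: -0.8·1 + 4.6·2 + 1·1.
Output[0,1]: The receptive field on the input at this output position is [1 -2.2 0]. Elementwise product with the kernel and sum: 1·1 + -2.2·2 + 0·1.

9.4 -3.4
8.8 13.2
-8.5 -2.5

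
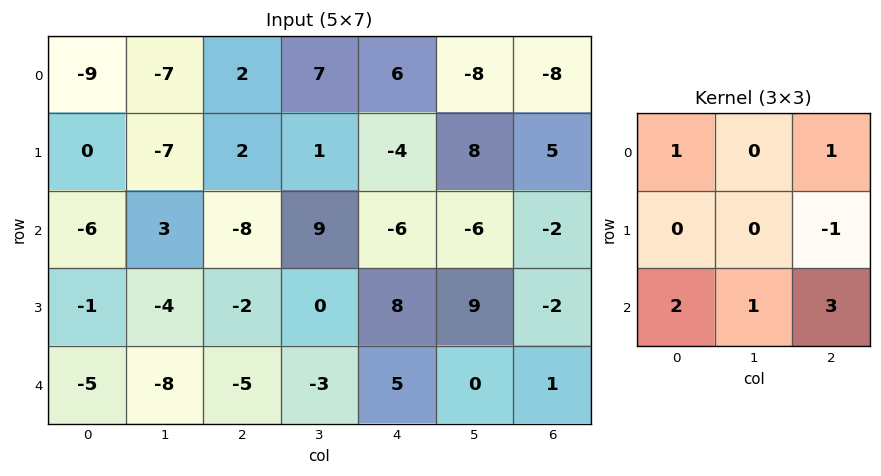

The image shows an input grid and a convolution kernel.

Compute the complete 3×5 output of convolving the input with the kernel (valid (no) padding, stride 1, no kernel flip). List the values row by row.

Output[0,0]: The receptive field on the input at this output position is [-9 -7 2 / 0 -7 2 / -6 3 -8]. Elementwise product with the kernel and sum: -9·1 + 2·1 + 2·-1 + -6·2 + 3·1 + -8·3.
Output[0,1]: The receptive field on the input at this output position is [-7 2 7 / -7 2 1 / 3 -8 9]. Elementwise product with the kernel and sum: -7·1 + 7·1 + 1·-1 + 3·2 + -8·1 + 9·3.

-42 24 -13 -15 -31
-2 -25 24 50 22
-45 -18 -20 -7 7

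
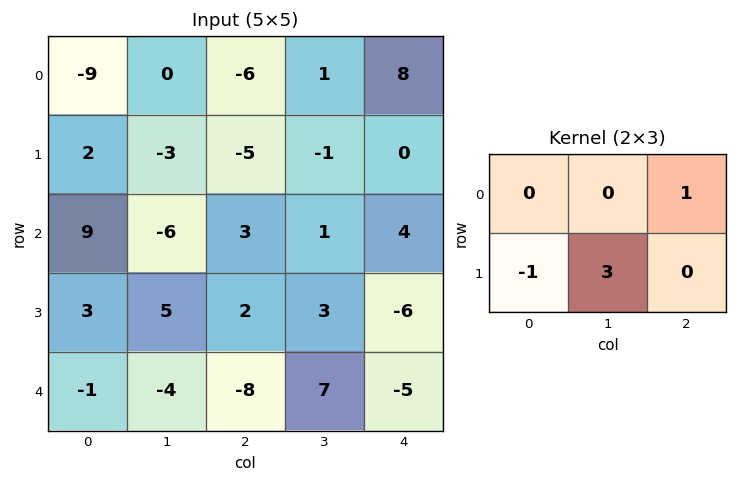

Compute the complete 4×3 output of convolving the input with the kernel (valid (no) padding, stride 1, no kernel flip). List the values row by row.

-17 -11 10
-32 14 0
15 2 11
-9 -17 23

Output[0,0]: The receptive field on the input at this output position is [-9 0 -6 / 2 -3 -5]. Elementwise product with the kernel and sum: -6·1 + 2·-1 + -3·3.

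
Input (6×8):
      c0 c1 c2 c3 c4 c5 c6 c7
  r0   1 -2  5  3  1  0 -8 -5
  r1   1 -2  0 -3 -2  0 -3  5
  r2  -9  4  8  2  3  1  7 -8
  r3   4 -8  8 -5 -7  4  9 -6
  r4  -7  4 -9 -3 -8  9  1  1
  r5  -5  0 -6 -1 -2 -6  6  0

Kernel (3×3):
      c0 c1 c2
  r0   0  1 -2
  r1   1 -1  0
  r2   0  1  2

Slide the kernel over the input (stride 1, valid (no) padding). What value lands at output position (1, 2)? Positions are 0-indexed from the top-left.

-12

The receptive field on the input at this output position is [0 -3 -2 / 8 2 3 / 8 -5 -7]. Elementwise product with the kernel and sum: -3·1 + -2·-2 + 8·1 + 2·-1 + -5·1 + -7·2.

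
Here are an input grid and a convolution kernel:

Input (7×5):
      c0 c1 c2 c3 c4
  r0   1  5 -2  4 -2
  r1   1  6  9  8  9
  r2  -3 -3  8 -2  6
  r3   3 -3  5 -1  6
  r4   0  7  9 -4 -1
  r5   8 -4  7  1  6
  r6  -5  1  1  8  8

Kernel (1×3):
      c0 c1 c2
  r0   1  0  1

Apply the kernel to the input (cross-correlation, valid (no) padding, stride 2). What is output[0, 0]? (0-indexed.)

The receptive field on the input at this output position is [1 5 -2]. Elementwise product with the kernel and sum: 1·1 + -2·1.

-1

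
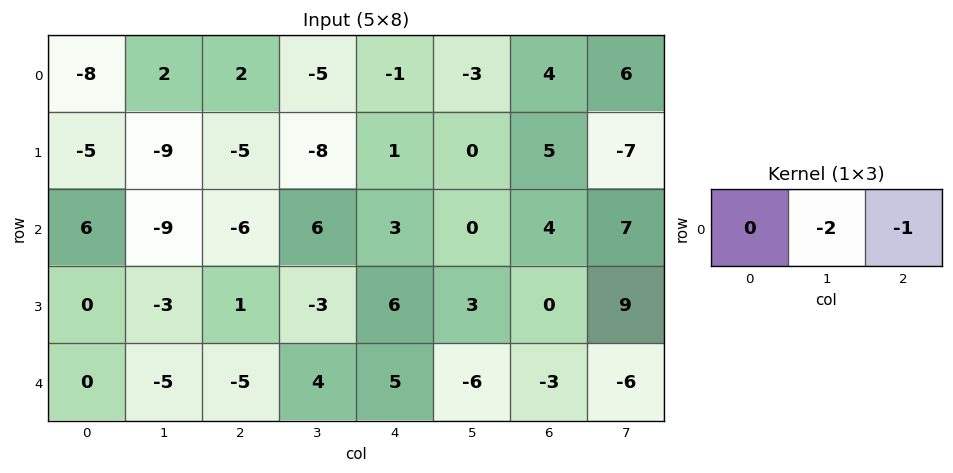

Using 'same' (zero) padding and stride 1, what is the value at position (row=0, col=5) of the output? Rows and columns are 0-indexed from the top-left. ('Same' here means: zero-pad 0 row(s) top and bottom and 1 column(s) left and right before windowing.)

2

The receptive field on the zero-padded input at this output position is [-1 -3 4]. Elementwise product with the kernel and sum: -3·-2 + 4·-1.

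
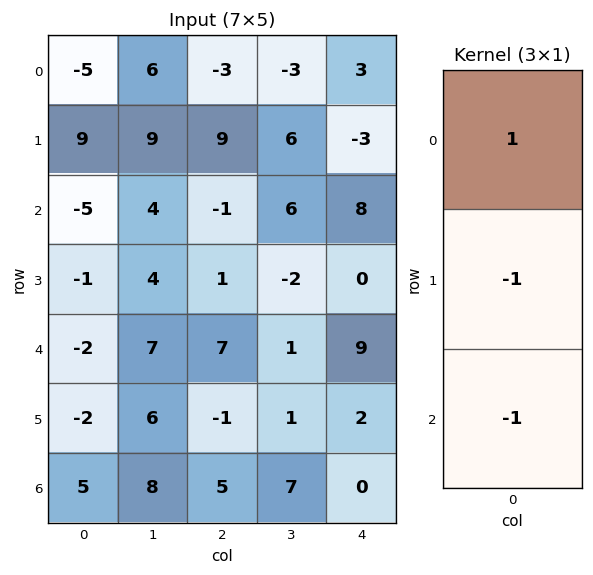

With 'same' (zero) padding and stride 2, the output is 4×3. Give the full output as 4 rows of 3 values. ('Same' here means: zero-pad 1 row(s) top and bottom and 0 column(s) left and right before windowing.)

Output[0,0]: The receptive field on the zero-padded input at this output position is [0 / -5 / 9]. Elementwise product with the kernel and sum: 0·1 + -5·-1 + 9·-1.

-4 -6 0
15 9 -11
3 -5 -11
-7 -6 2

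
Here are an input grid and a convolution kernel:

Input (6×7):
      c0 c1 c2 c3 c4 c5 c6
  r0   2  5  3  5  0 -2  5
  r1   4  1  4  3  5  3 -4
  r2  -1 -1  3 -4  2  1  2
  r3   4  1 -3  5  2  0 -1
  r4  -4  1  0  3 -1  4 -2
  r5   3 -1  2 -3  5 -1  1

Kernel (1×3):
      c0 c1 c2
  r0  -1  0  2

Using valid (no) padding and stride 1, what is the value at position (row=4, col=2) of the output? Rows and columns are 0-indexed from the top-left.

The receptive field on the input at this output position is [0 3 -1]. Elementwise product with the kernel and sum: 0·-1 + -1·2.

-2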